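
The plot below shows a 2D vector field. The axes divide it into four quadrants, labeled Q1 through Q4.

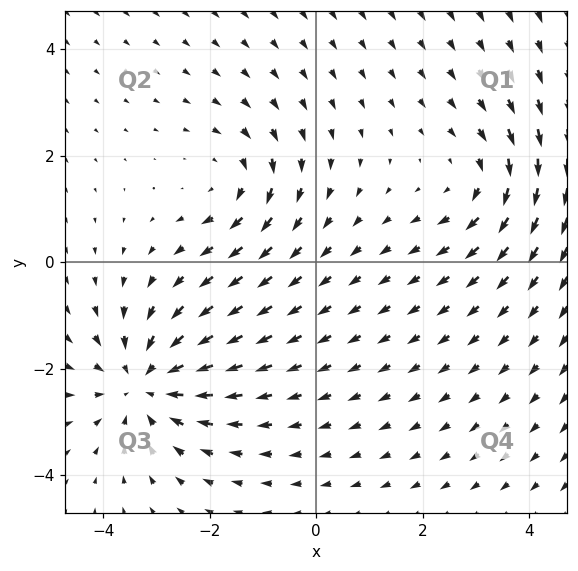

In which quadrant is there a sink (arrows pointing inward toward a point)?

Q3

The sink sits at approximately (-3.2, -2.3), which lies in quadrant Q3. The divergence there is about -4, negative as expected for a sink.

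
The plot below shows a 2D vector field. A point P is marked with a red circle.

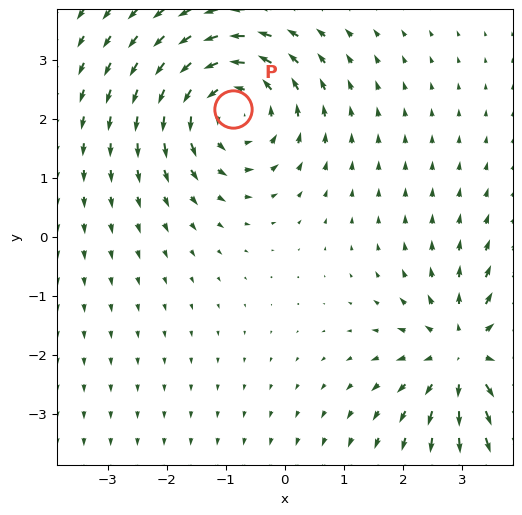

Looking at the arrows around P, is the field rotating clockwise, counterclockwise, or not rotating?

Near P at (-0.9, 2.2) the arrows circulate counterclockwise. The curl (z-component) there is about +5; positive curl means counterclockwise rotation.

counterclockwise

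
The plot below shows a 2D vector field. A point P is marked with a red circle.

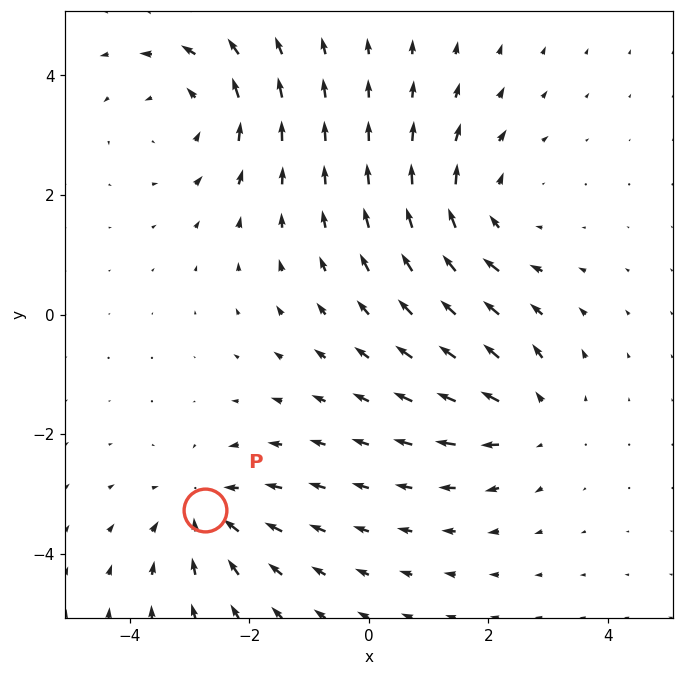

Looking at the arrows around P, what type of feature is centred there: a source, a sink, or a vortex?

sink

At P (-2.7, -3.3) the arrows converge inward. Divergence about -4, curl ≈0 — negative divergence with near-zero curl is a sink.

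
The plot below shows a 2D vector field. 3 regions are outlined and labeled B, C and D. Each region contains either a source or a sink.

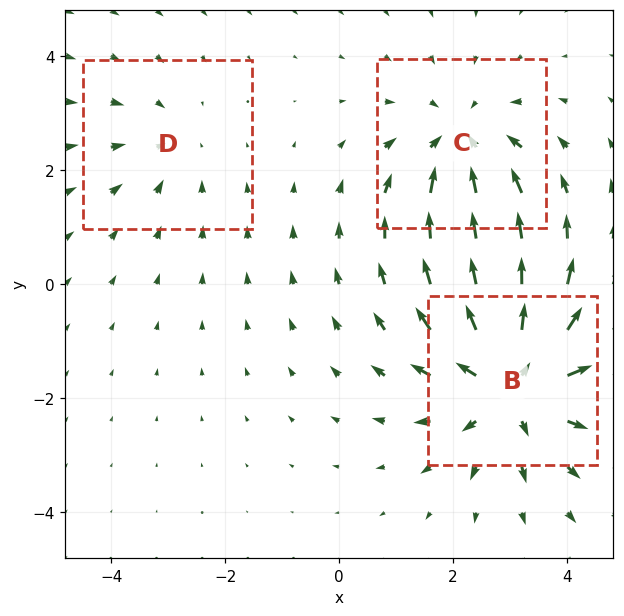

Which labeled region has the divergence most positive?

Divergence at each region's feature centre — B: about +4, C: about -3, D: about -2. Region B is most positive.

B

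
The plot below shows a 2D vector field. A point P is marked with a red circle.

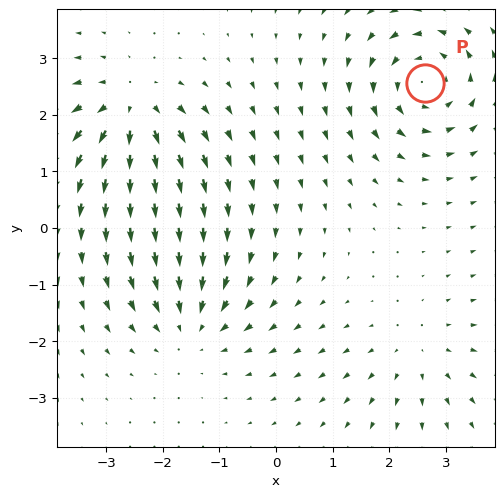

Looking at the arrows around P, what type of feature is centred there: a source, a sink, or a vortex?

vortex

At P (2.6, 2.6) the arrows circulate counterclockwise. Divergence ≈0, curl about +5 — near-zero divergence with nonzero curl is a vortex.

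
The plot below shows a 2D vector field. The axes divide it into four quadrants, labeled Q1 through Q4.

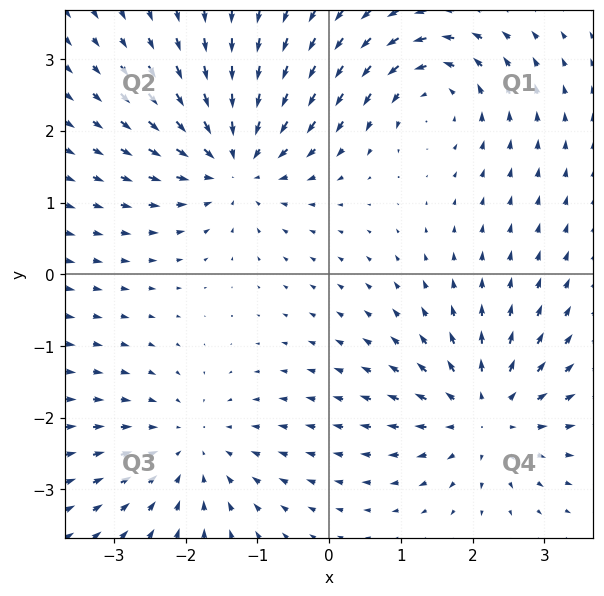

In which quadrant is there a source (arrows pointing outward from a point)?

Q4

The source sits at approximately (2.2, -2.0), which lies in quadrant Q4. The divergence there is about +5, positive as expected for a source.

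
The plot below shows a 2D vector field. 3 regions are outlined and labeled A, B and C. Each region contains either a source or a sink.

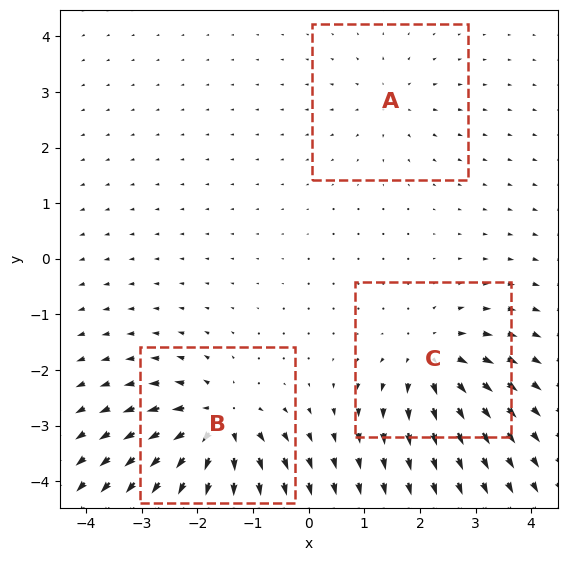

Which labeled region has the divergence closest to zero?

Divergence at each region's feature centre — A: about +2, B: about +6, C: about +4. Region A is closest to zero.

A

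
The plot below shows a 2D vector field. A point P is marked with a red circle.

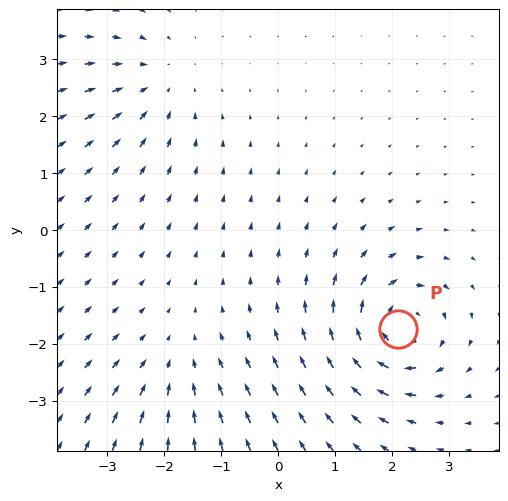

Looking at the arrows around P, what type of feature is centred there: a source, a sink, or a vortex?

vortex

At P (2.1, -1.7) the arrows circulate clockwise. Divergence ≈0, curl about -6 — near-zero divergence with nonzero curl is a vortex.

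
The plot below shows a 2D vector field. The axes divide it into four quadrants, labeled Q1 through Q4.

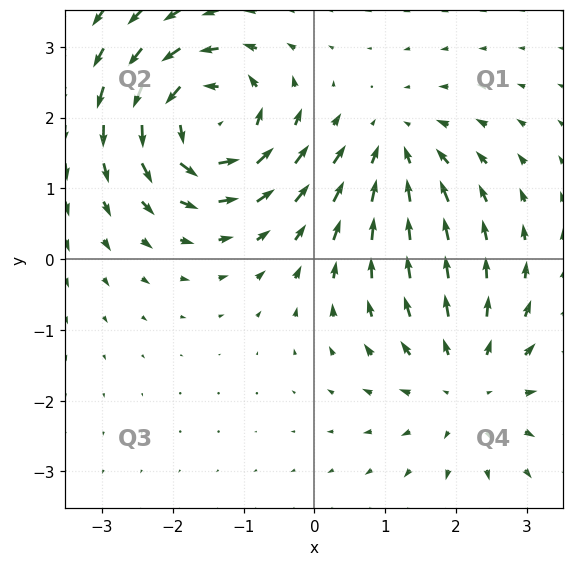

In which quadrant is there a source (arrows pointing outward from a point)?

The source sits at approximately (2.2, -1.8), which lies in quadrant Q4. The divergence there is about +3, positive as expected for a source.

Q4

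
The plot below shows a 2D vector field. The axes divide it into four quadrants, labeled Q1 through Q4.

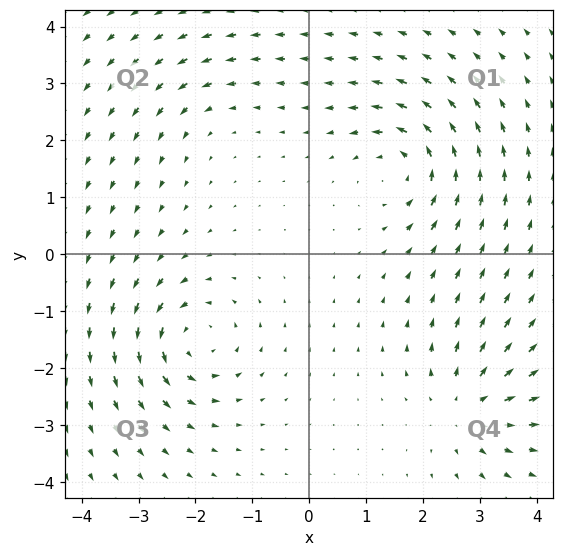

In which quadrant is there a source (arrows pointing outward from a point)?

Q4

The source sits at approximately (2.8, -2.7), which lies in quadrant Q4. The divergence there is about +5, positive as expected for a source.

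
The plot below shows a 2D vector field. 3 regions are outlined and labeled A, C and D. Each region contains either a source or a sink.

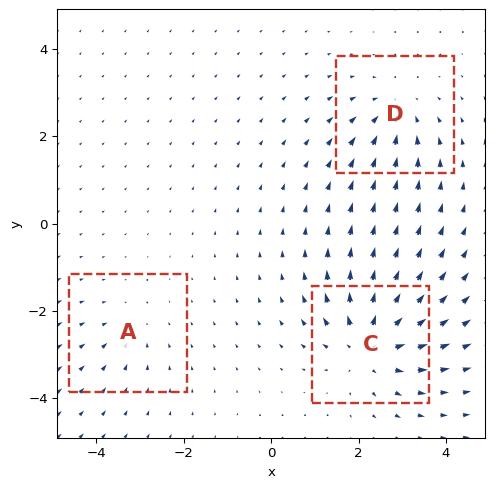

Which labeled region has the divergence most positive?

C

Divergence at each region's feature centre — A: about -2, C: about +6, D: about -4. Region C is most positive.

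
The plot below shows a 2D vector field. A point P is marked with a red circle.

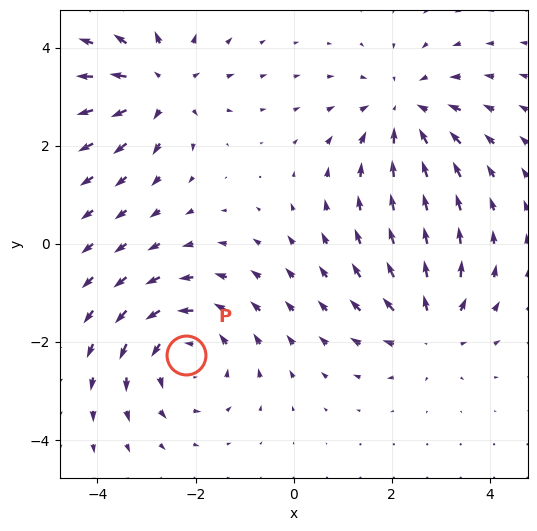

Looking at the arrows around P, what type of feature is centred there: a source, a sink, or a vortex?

At P (-2.2, -2.3) the arrows circulate counterclockwise. Divergence ≈0, curl about +4 — near-zero divergence with nonzero curl is a vortex.

vortex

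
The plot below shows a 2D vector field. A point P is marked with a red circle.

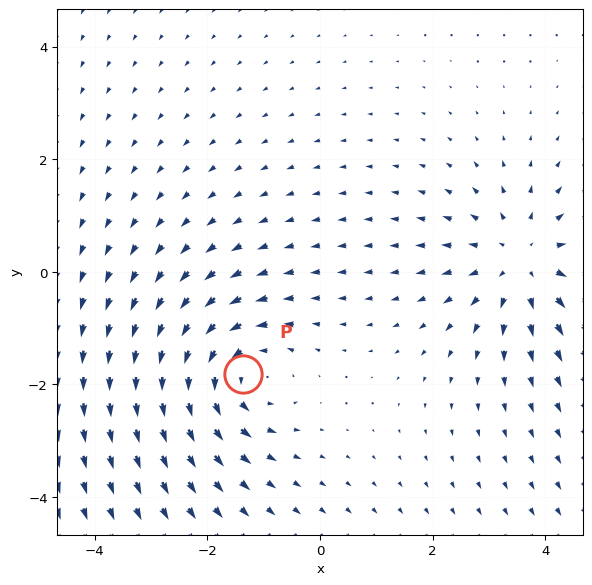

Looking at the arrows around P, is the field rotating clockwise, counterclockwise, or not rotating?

Near P at (-1.4, -1.8) the arrows circulate counterclockwise. The curl (z-component) there is about +4; positive curl means counterclockwise rotation.

counterclockwise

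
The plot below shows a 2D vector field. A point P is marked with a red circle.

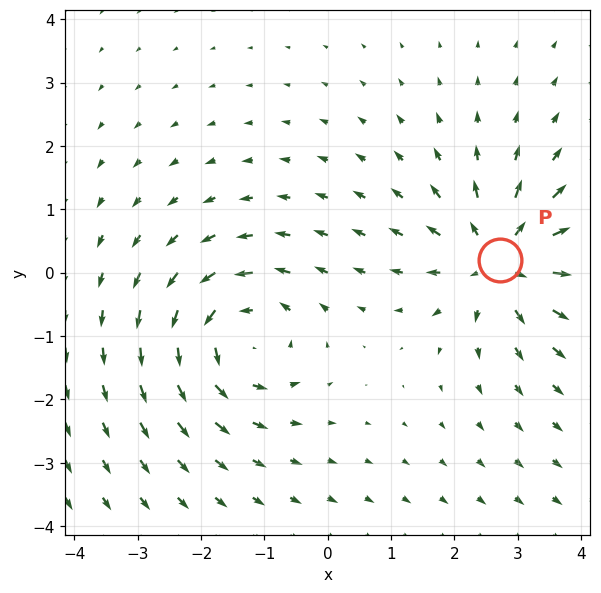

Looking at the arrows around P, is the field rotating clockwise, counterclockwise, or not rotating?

not rotating

Near P at (2.7, 0.2) the arrows show no circulation. The curl there is ≈0.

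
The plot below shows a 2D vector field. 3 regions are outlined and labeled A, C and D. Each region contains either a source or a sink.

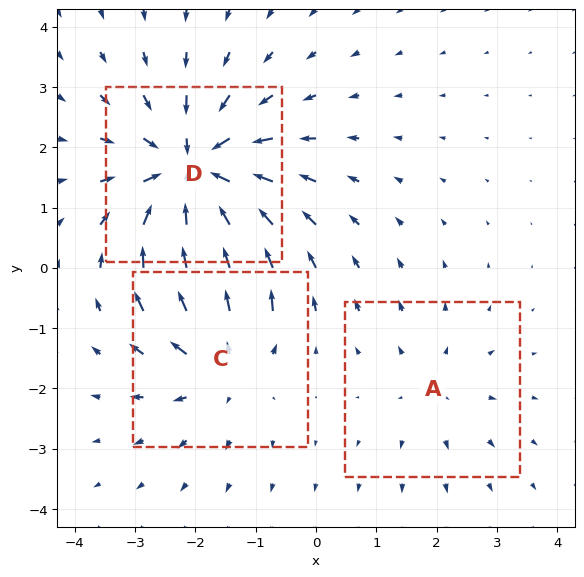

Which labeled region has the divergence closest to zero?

A

Divergence at each region's feature centre — A: about +2, C: about +3, D: about -5. Region A is closest to zero.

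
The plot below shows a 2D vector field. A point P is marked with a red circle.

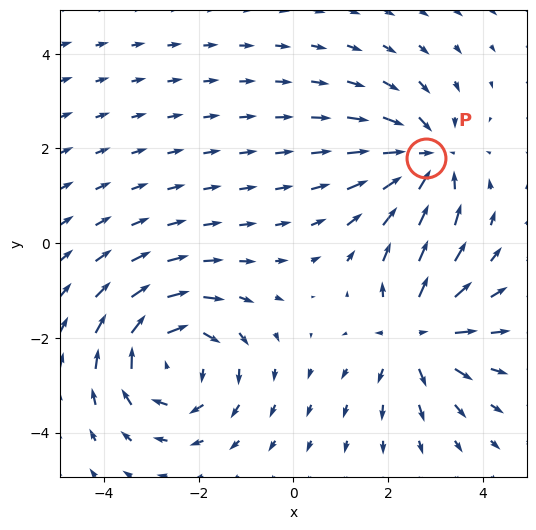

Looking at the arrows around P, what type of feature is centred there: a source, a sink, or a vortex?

sink

At P (2.8, 1.8) the arrows converge inward. Divergence about -4, curl ≈0 — negative divergence with near-zero curl is a sink.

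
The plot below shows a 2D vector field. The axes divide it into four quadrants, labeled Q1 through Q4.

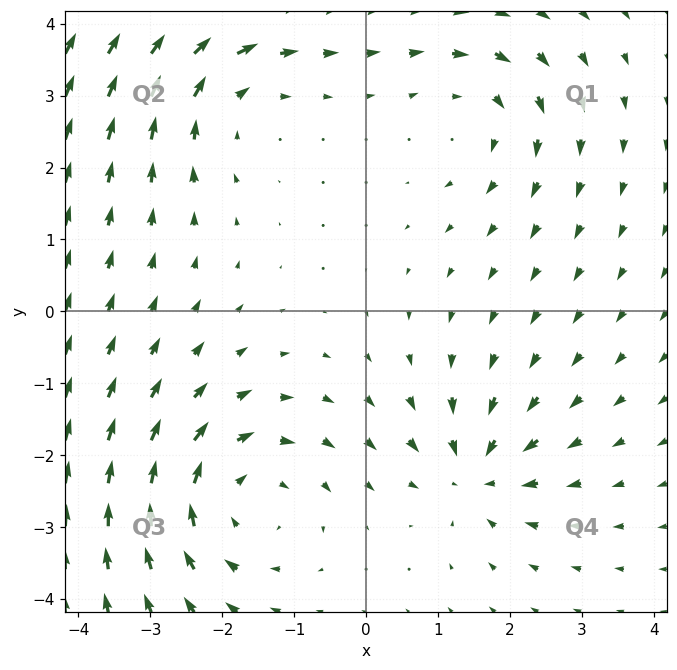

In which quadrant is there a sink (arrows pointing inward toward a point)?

Q4

The sink sits at approximately (1.5, -2.2), which lies in quadrant Q4. The divergence there is about -4, negative as expected for a sink.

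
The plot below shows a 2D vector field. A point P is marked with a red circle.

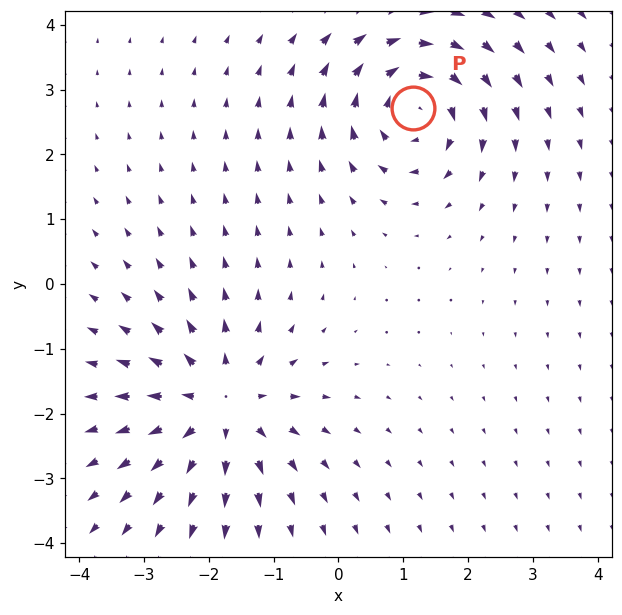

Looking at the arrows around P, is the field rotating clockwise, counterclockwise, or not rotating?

Near P at (1.2, 2.7) the arrows circulate clockwise. The curl (z-component) there is about -6; negative curl means clockwise rotation.

clockwise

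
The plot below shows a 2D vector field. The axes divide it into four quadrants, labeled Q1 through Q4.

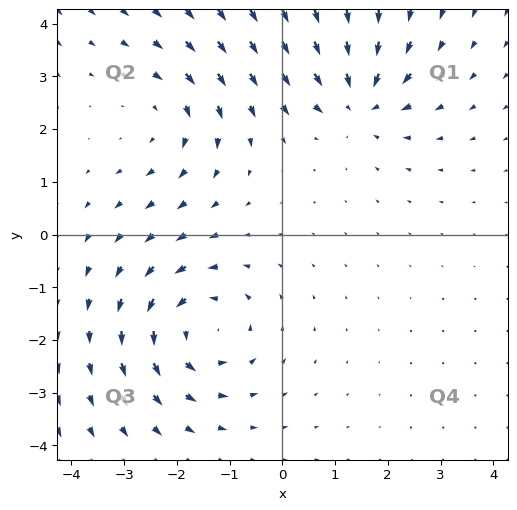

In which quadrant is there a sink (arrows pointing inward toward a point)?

Q1

The sink sits at approximately (1.5, 2.6), which lies in quadrant Q1. The divergence there is about -5, negative as expected for a sink.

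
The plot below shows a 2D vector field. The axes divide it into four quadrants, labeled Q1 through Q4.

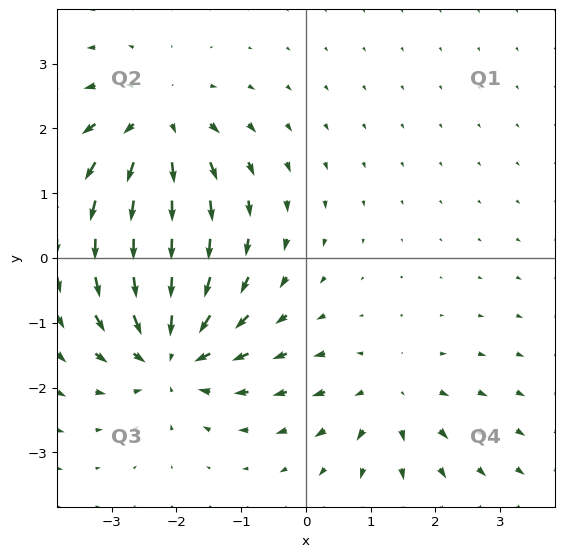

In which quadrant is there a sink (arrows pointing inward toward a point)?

The sink sits at approximately (-2.1, -1.4), which lies in quadrant Q3. The divergence there is about -6, negative as expected for a sink.

Q3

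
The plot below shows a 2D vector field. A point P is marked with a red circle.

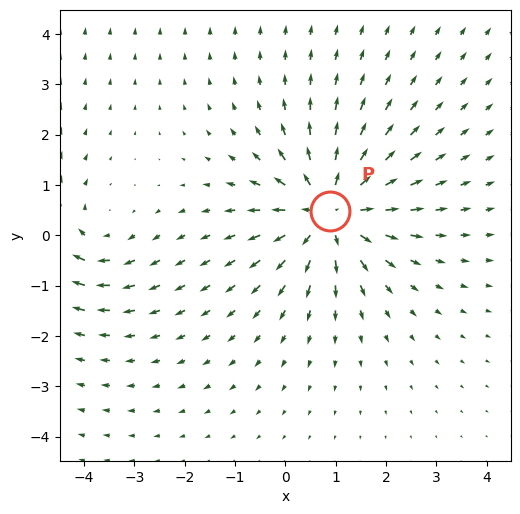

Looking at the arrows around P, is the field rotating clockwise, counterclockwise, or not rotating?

not rotating

Near P at (0.9, 0.5) the arrows show no circulation. The curl there is ≈0.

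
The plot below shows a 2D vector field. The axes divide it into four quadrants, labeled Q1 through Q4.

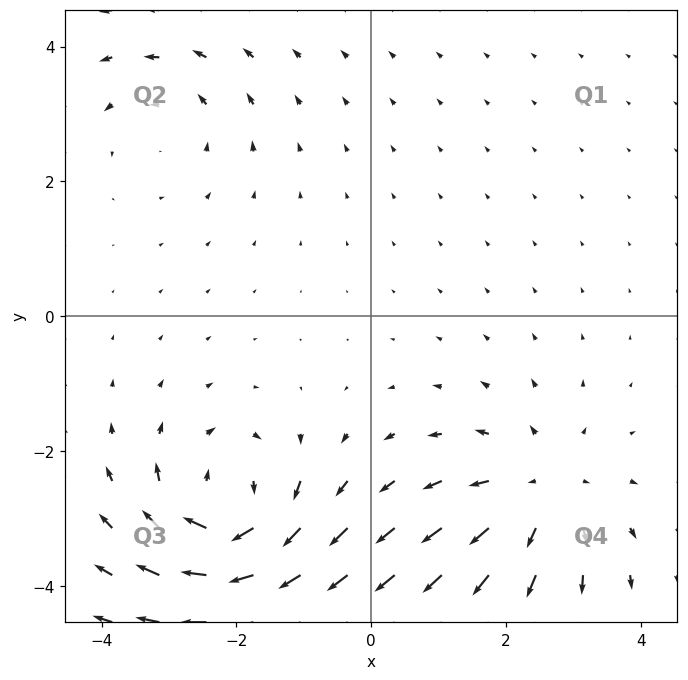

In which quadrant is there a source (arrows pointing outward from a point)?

Q4

The source sits at approximately (2.5, -2.6), which lies in quadrant Q4. The divergence there is about +4, positive as expected for a source.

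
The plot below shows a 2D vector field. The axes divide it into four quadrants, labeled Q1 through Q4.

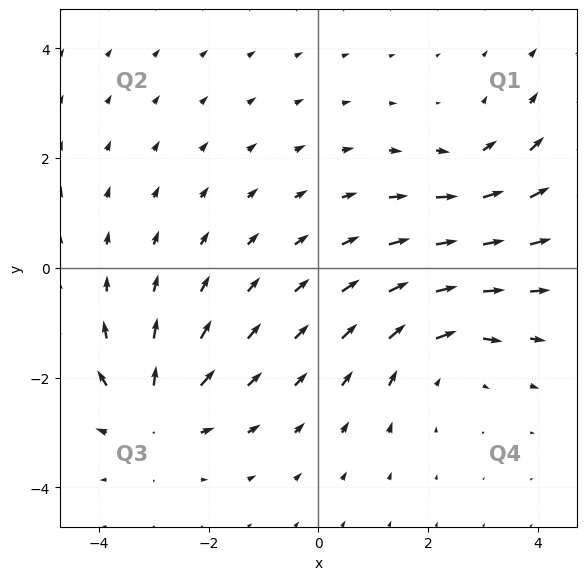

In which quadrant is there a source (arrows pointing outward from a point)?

The source sits at approximately (-3.0, -2.7), which lies in quadrant Q3. The divergence there is about +4, positive as expected for a source.

Q3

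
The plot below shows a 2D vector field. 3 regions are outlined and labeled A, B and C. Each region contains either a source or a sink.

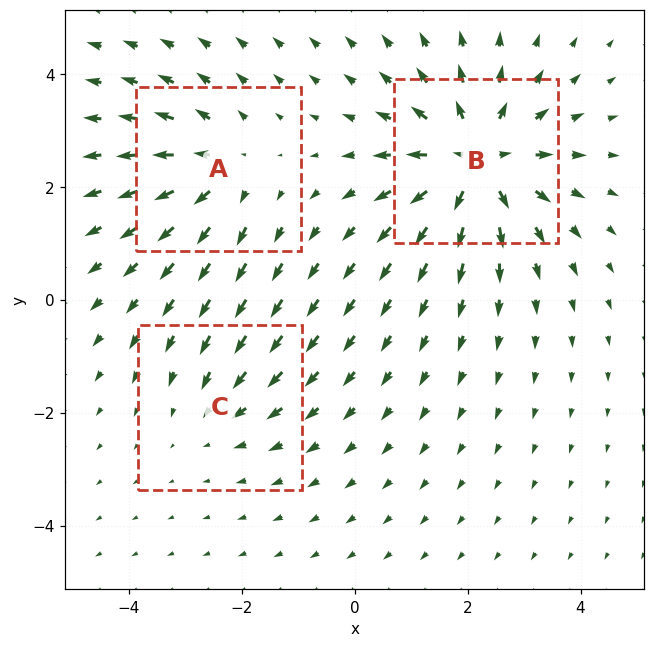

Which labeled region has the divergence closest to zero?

Divergence at each region's feature centre — A: about +3, B: about +5, C: about -2. Region C is closest to zero.

C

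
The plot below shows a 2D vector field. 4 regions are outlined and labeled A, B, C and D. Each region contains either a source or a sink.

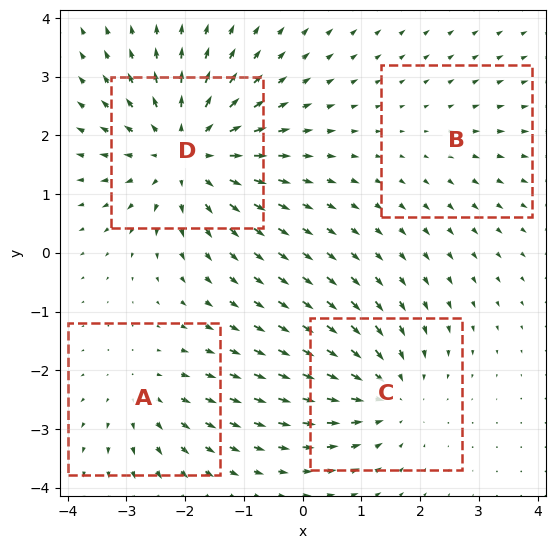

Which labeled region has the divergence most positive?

Divergence at each region's feature centre — A: about +3, B: about +2, C: about -4, D: about +6. Region D is most positive.

D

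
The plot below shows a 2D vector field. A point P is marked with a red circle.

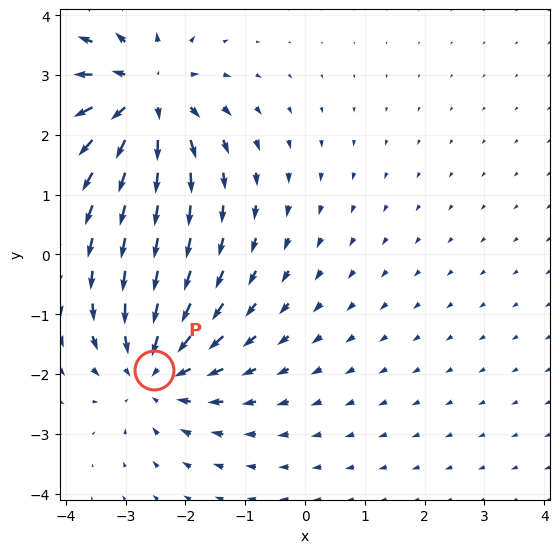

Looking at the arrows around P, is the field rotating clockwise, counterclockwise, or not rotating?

Near P at (-2.5, -1.9) the arrows show no circulation. The curl there is ≈0.

not rotating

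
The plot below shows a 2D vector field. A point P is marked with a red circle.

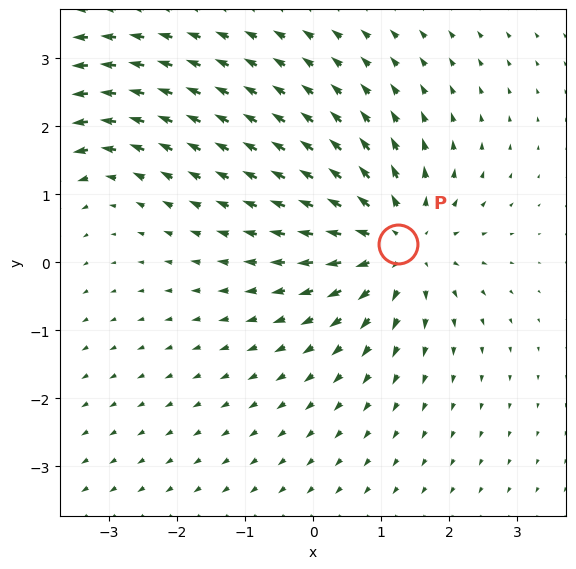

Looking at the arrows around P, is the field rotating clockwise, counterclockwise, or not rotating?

Near P at (1.2, 0.3) the arrows show no circulation. The curl there is ≈0.

not rotating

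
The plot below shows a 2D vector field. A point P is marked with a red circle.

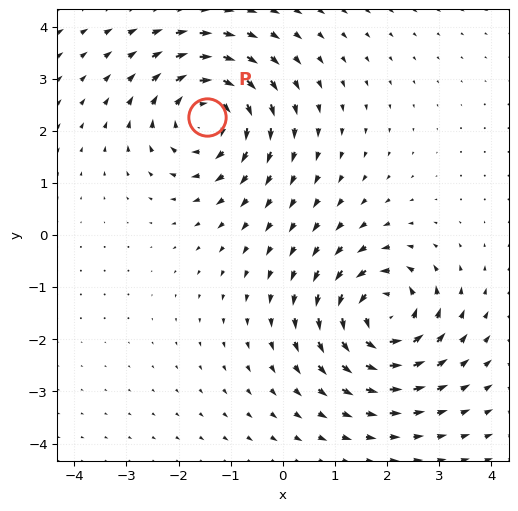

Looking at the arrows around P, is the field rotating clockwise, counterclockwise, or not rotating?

clockwise

Near P at (-1.5, 2.3) the arrows circulate clockwise. The curl (z-component) there is about -3; negative curl means clockwise rotation.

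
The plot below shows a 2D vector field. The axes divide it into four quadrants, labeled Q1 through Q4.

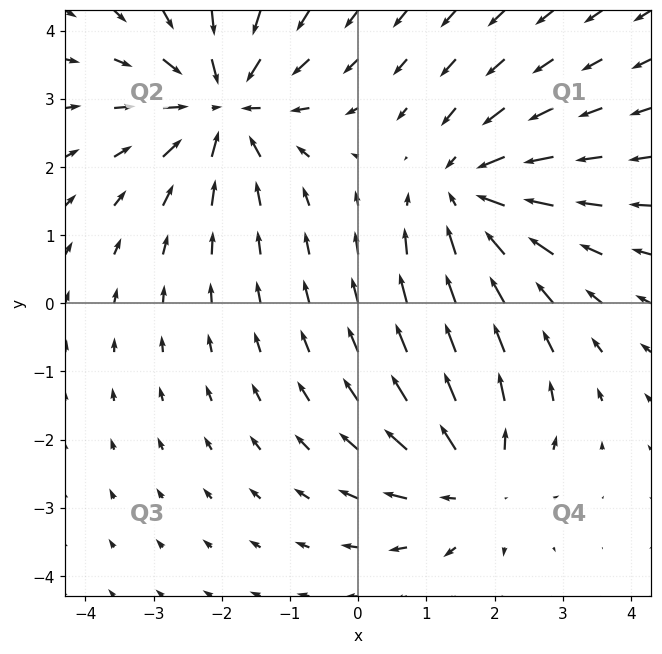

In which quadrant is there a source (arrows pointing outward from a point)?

The source sits at approximately (1.7, -2.6), which lies in quadrant Q4. The divergence there is about +4, positive as expected for a source.

Q4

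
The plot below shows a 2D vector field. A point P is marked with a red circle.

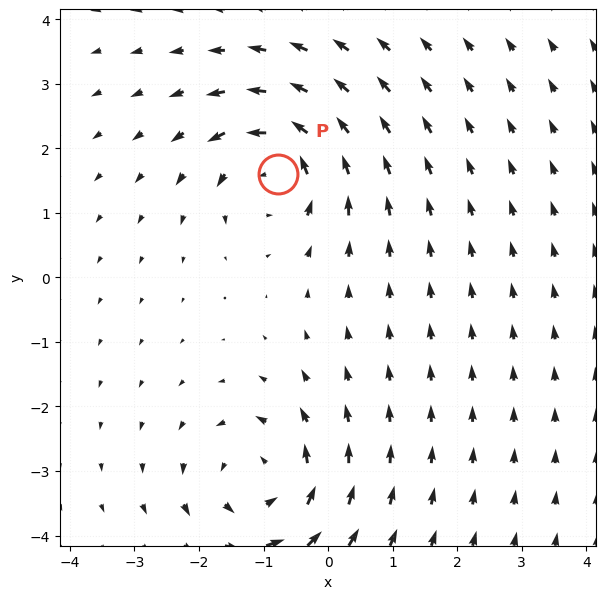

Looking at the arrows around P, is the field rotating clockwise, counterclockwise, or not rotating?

counterclockwise

Near P at (-0.8, 1.6) the arrows circulate counterclockwise. The curl (z-component) there is about +5; positive curl means counterclockwise rotation.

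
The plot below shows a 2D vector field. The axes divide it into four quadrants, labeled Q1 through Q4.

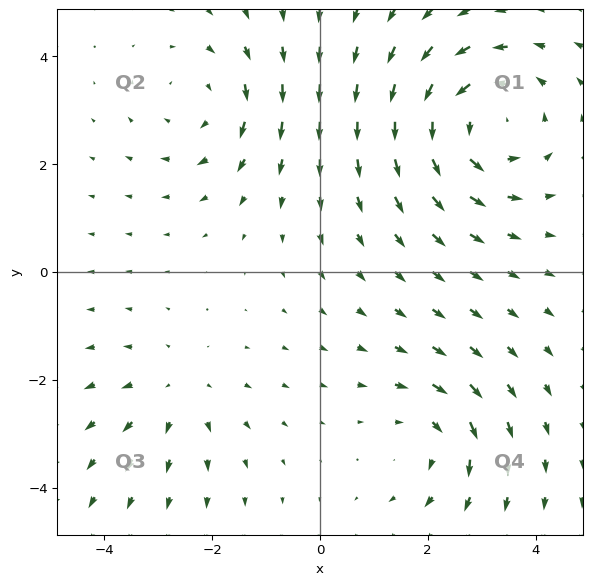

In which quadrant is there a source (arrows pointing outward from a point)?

Q3

The source sits at approximately (-2.7, -2.2), which lies in quadrant Q3. The divergence there is about +2, positive as expected for a source.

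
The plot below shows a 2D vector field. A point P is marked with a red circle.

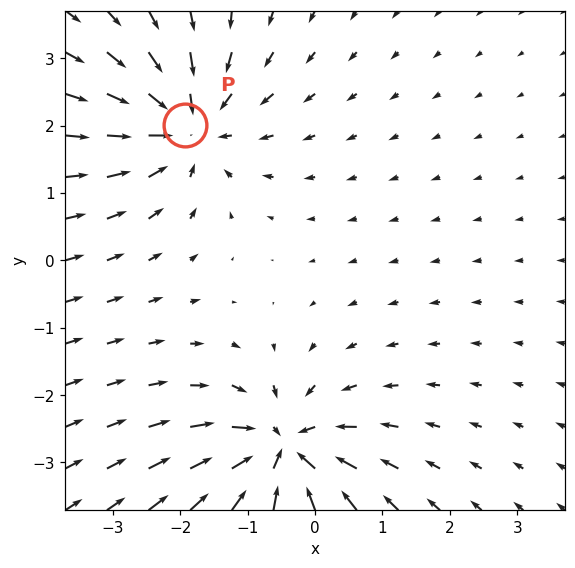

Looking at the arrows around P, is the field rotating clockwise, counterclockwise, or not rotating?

not rotating

Near P at (-1.9, 2.0) the arrows show no circulation. The curl there is ≈0.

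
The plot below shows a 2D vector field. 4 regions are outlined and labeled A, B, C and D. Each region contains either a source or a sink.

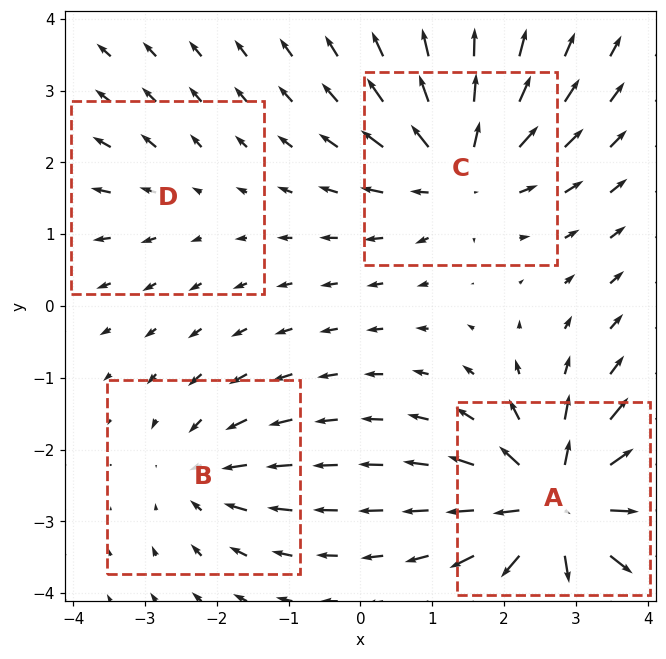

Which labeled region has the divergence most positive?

Divergence at each region's feature centre — A: about +8, B: about -4, C: about +6, D: about +2. Region A is most positive.

A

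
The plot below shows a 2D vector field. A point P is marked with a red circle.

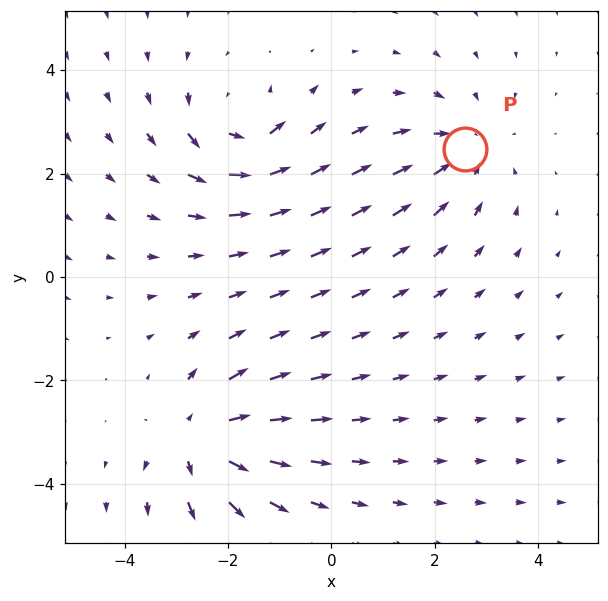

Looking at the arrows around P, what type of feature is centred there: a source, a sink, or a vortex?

At P (2.6, 2.5) the arrows converge inward. Divergence about -3, curl ≈0 — negative divergence with near-zero curl is a sink.

sink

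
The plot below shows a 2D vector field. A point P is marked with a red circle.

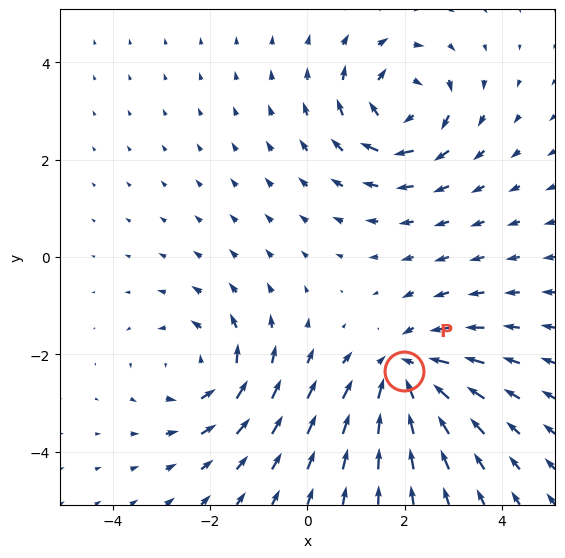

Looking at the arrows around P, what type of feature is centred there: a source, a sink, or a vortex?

At P (2.0, -2.3) the arrows converge inward. Divergence about -4, curl ≈0 — negative divergence with near-zero curl is a sink.

sink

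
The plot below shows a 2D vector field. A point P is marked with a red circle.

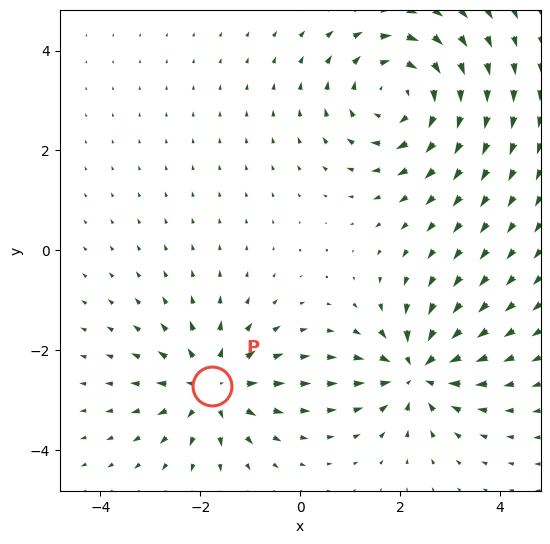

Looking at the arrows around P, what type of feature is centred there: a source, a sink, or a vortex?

At P (-1.8, -2.7) the arrows spread outward. Divergence about +4, curl ≈0 — positive divergence with near-zero curl is a source.

source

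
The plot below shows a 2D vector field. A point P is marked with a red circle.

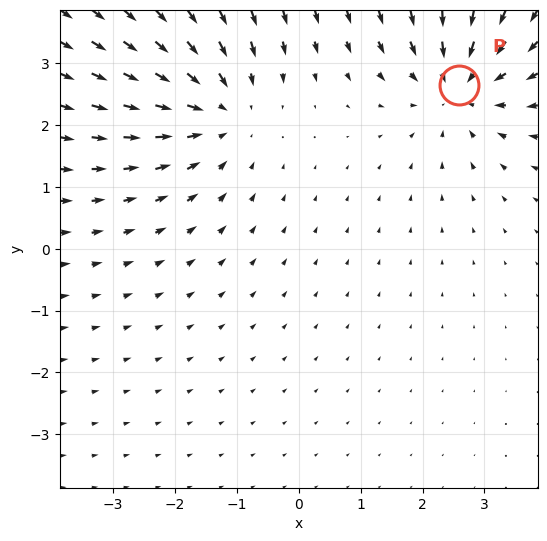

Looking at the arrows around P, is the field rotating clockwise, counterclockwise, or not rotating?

Near P at (2.6, 2.6) the arrows show no circulation. The curl there is ≈0.

not rotating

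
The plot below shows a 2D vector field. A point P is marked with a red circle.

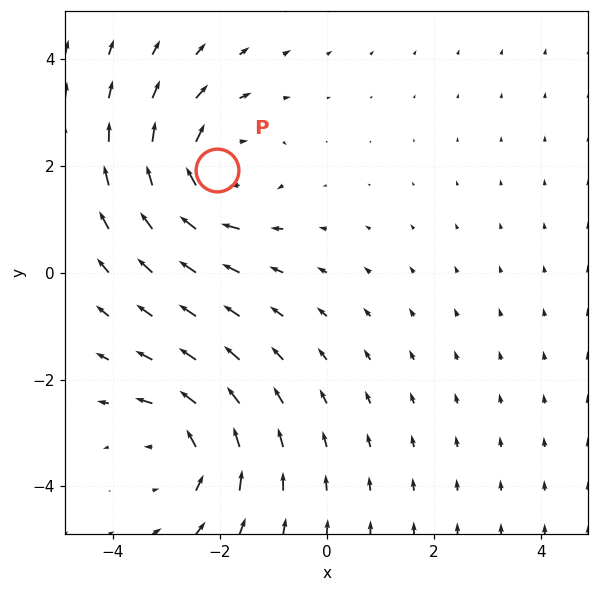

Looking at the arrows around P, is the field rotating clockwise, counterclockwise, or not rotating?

clockwise

Near P at (-2.1, 1.9) the arrows circulate clockwise. The curl (z-component) there is about -4; negative curl means clockwise rotation.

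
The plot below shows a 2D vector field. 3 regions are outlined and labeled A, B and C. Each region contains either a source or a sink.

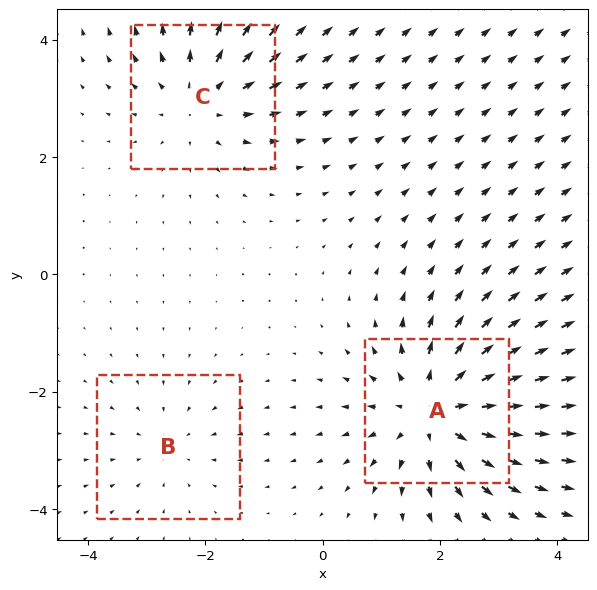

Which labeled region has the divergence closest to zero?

Divergence at each region's feature centre — A: about +4, B: about -2, C: about +3. Region B is closest to zero.

B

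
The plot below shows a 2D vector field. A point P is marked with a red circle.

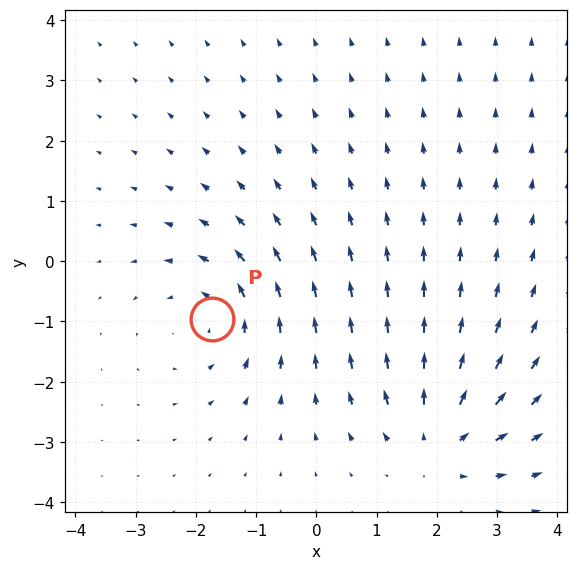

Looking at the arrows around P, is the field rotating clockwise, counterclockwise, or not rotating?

Near P at (-1.7, -1.0) the arrows circulate counterclockwise. The curl (z-component) there is about +2; positive curl means counterclockwise rotation.

counterclockwise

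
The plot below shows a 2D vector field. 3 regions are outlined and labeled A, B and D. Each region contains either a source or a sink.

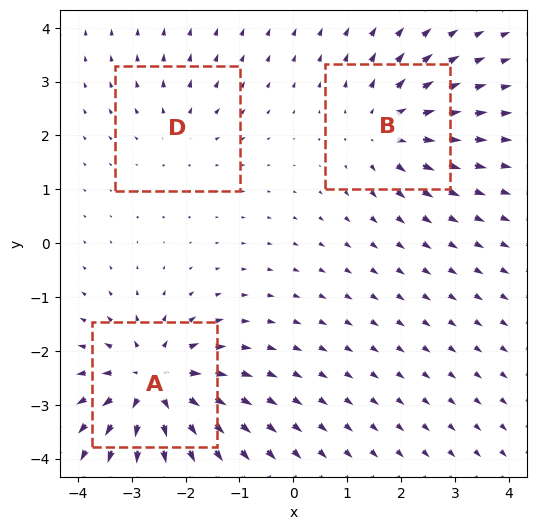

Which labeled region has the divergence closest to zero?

Divergence at each region's feature centre — A: about +6, B: about +4, D: about +2. Region D is closest to zero.

D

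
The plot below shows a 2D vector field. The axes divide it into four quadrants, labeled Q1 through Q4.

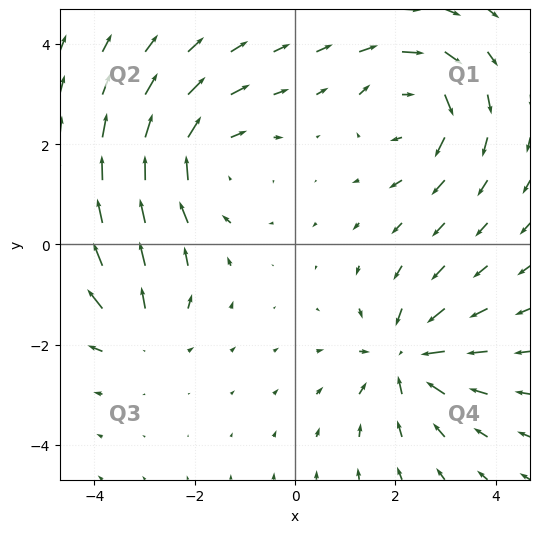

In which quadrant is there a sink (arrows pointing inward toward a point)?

The sink sits at approximately (2.2, -2.3), which lies in quadrant Q4. The divergence there is about -5, negative as expected for a sink.

Q4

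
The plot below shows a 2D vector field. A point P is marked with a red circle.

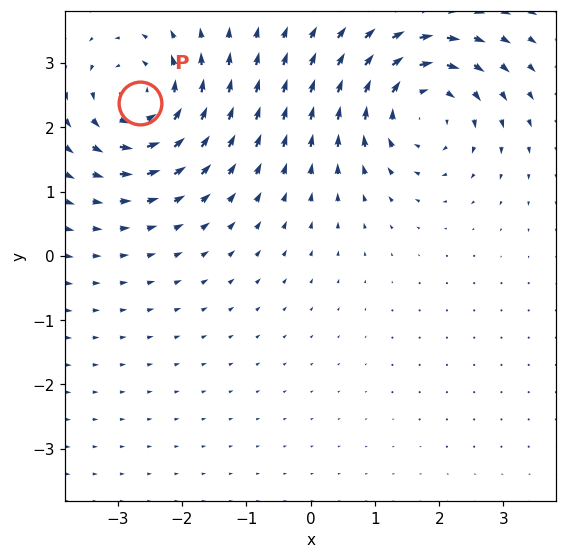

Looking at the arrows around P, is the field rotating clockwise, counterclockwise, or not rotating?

Near P at (-2.7, 2.4) the arrows circulate counterclockwise. The curl (z-component) there is about +4; positive curl means counterclockwise rotation.

counterclockwise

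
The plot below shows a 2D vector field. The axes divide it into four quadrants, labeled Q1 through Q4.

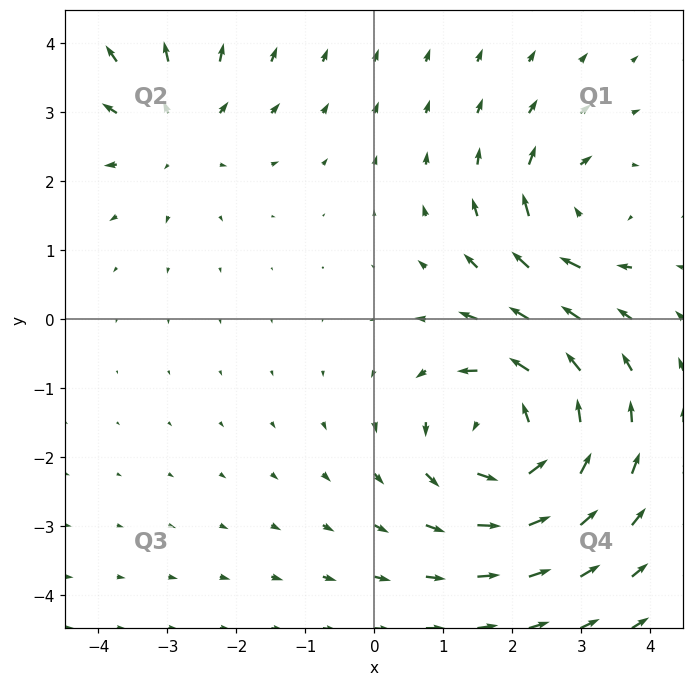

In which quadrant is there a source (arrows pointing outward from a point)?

The source sits at approximately (-2.9, 2.8), which lies in quadrant Q2. The divergence there is about +3, positive as expected for a source.

Q2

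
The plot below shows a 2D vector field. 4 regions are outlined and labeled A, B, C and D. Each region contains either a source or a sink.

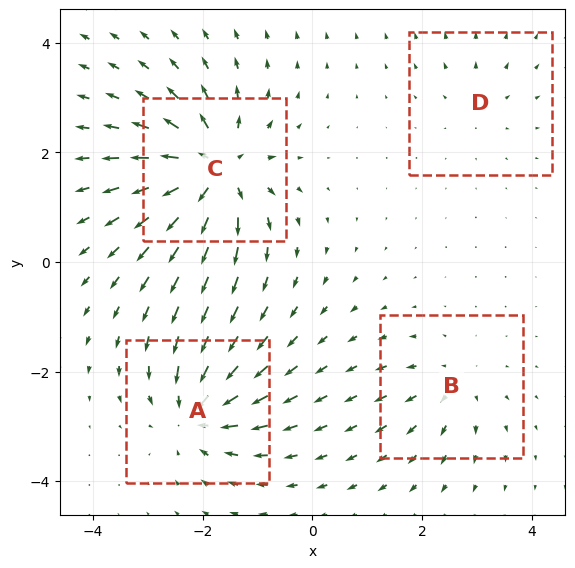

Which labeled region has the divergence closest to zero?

Divergence at each region's feature centre — A: about -6, B: about +4, C: about +9, D: about +3. Region D is closest to zero.

D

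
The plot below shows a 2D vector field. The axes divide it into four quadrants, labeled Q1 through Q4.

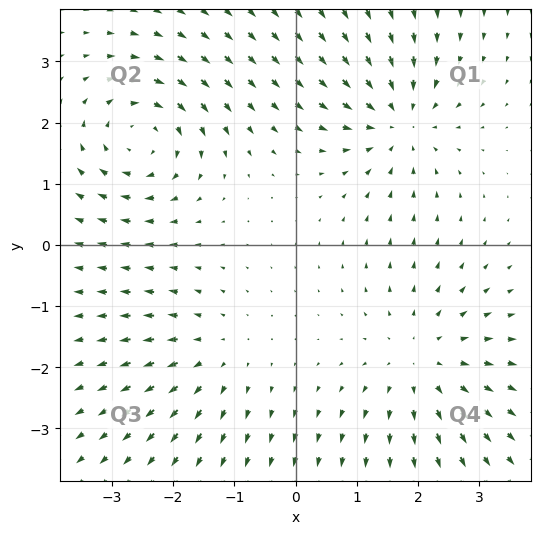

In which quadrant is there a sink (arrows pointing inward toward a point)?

The sink sits at approximately (1.7, 2.0), which lies in quadrant Q1. The divergence there is about -4, negative as expected for a sink.

Q1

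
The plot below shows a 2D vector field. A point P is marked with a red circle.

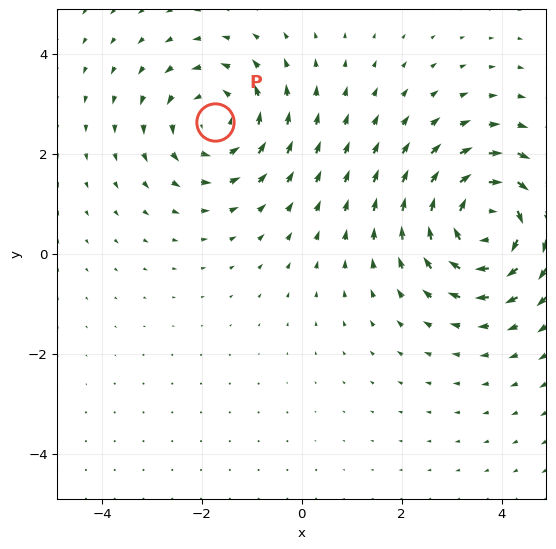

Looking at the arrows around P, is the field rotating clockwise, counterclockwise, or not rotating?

Near P at (-1.7, 2.7) the arrows circulate counterclockwise. The curl (z-component) there is about +3; positive curl means counterclockwise rotation.

counterclockwise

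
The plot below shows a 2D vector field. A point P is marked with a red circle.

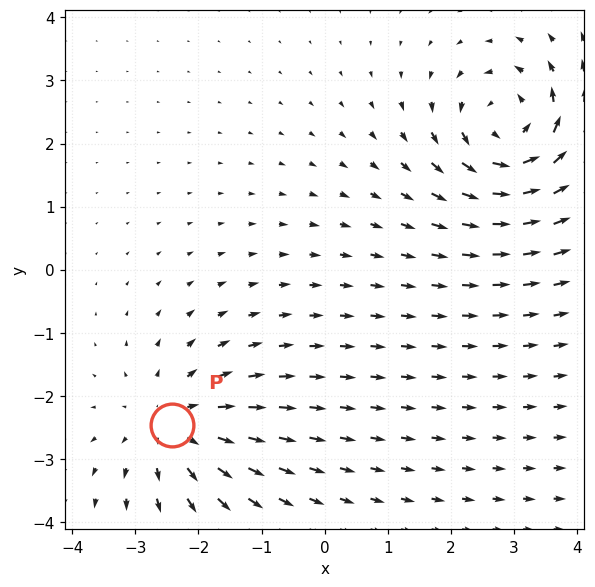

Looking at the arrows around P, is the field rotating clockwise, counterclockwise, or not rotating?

not rotating

Near P at (-2.4, -2.5) the arrows show no circulation. The curl there is ≈0.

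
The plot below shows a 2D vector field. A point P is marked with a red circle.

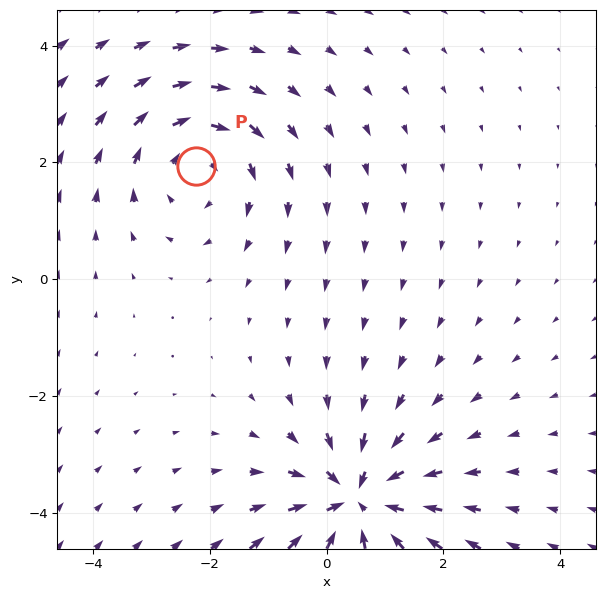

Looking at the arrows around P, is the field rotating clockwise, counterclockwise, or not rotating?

Near P at (-2.2, 1.9) the arrows circulate clockwise. The curl (z-component) there is about -3; negative curl means clockwise rotation.

clockwise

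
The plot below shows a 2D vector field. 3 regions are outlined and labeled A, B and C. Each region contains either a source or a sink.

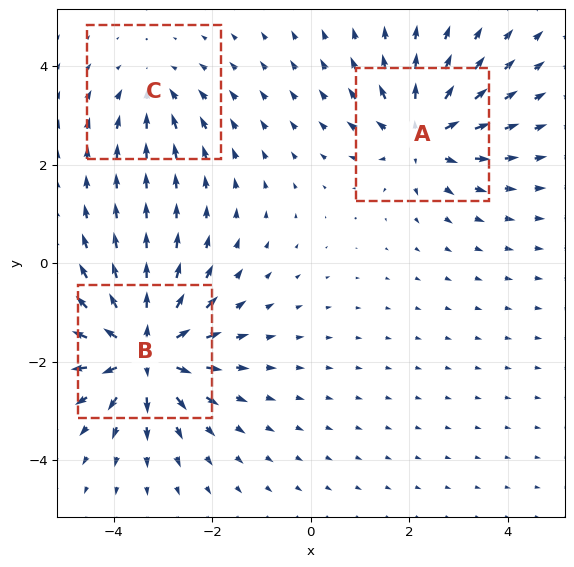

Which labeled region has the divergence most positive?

B

Divergence at each region's feature centre — A: about +4, B: about +6, C: about -2. Region B is most positive.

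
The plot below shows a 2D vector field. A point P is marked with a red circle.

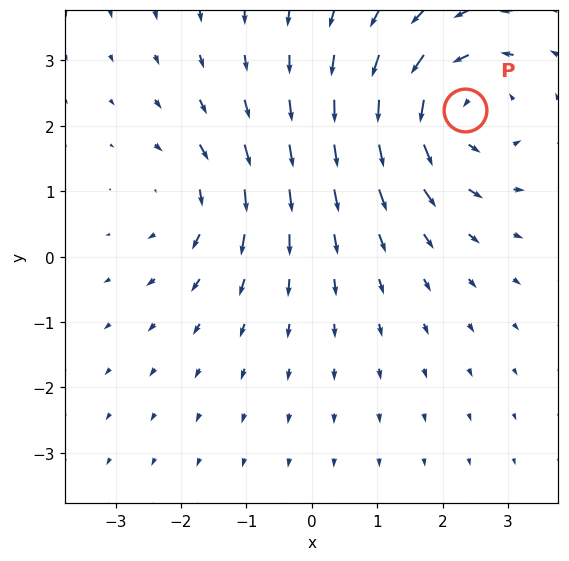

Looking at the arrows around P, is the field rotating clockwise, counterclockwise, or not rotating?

counterclockwise

Near P at (2.3, 2.2) the arrows circulate counterclockwise. The curl (z-component) there is about +4; positive curl means counterclockwise rotation.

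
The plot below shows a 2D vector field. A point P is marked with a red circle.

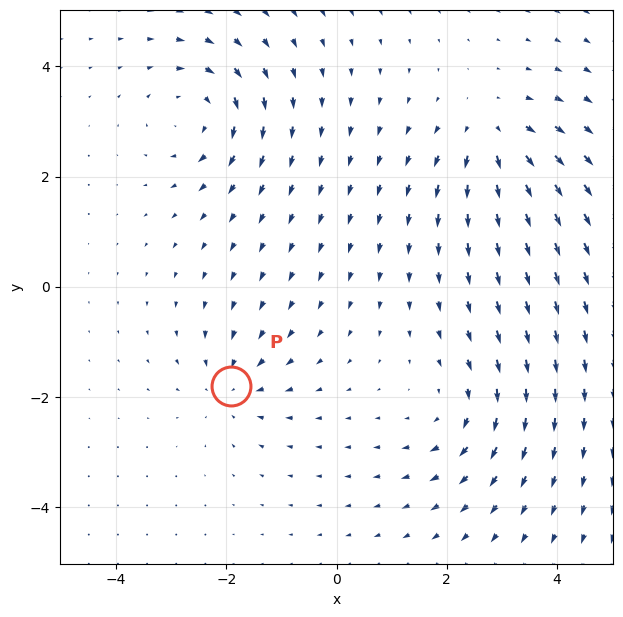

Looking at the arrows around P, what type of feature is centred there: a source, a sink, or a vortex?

At P (-1.9, -1.8) the arrows converge inward. Divergence about -4, curl ≈0 — negative divergence with near-zero curl is a sink.

sink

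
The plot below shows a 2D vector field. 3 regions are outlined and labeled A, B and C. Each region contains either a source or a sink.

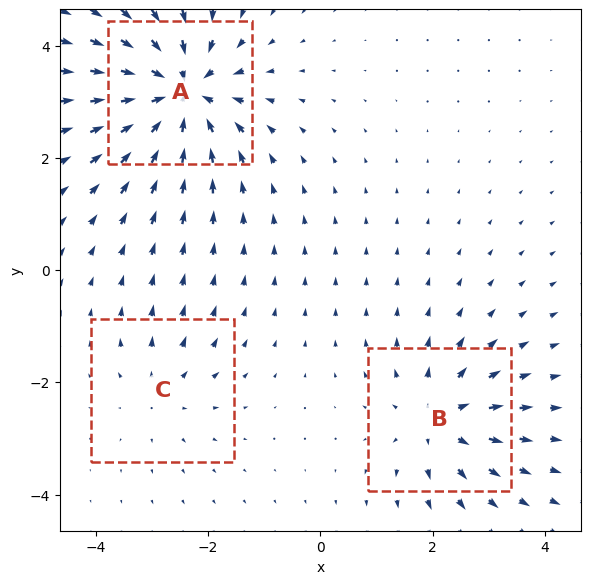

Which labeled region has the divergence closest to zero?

C

Divergence at each region's feature centre — A: about -6, B: about +4, C: about +2. Region C is closest to zero.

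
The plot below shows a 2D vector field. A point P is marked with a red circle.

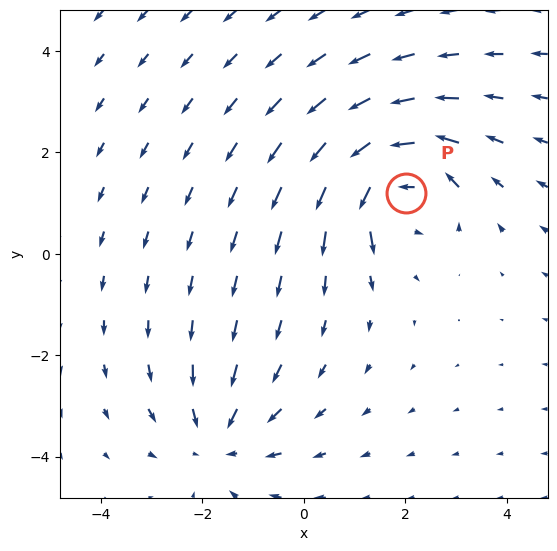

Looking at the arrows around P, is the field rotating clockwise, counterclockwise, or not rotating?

Near P at (2.0, 1.2) the arrows circulate counterclockwise. The curl (z-component) there is about +6; positive curl means counterclockwise rotation.

counterclockwise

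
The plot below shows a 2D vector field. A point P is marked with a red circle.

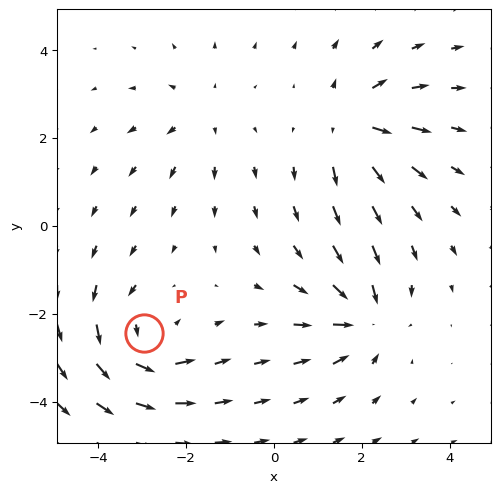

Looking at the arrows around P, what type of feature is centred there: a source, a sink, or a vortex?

vortex

At P (-3.0, -2.4) the arrows circulate counterclockwise. Divergence ≈0, curl about +5 — near-zero divergence with nonzero curl is a vortex.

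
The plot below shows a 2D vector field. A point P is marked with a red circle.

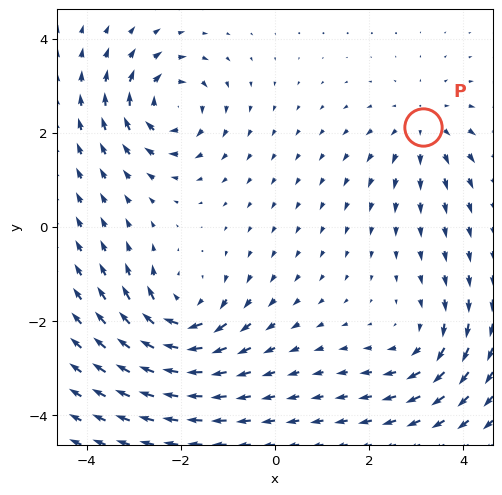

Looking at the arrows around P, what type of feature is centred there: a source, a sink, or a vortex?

At P (3.1, 2.1) the arrows spread outward. Divergence about +4, curl ≈0 — positive divergence with near-zero curl is a source.

source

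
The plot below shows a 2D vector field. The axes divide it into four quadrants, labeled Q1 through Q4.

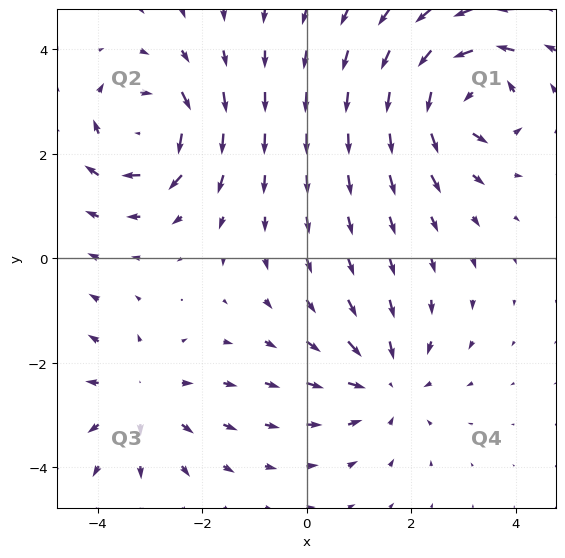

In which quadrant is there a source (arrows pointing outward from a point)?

Q3

The source sits at approximately (-3.2, -2.7), which lies in quadrant Q3. The divergence there is about +3, positive as expected for a source.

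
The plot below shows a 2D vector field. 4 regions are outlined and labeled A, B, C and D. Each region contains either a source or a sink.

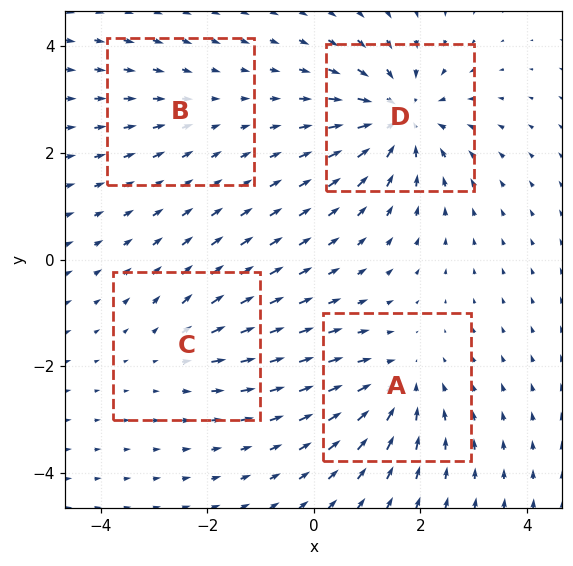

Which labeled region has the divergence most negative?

Divergence at each region's feature centre — A: about -4, B: about -2, C: about +3, D: about -7. Region D is most negative.

D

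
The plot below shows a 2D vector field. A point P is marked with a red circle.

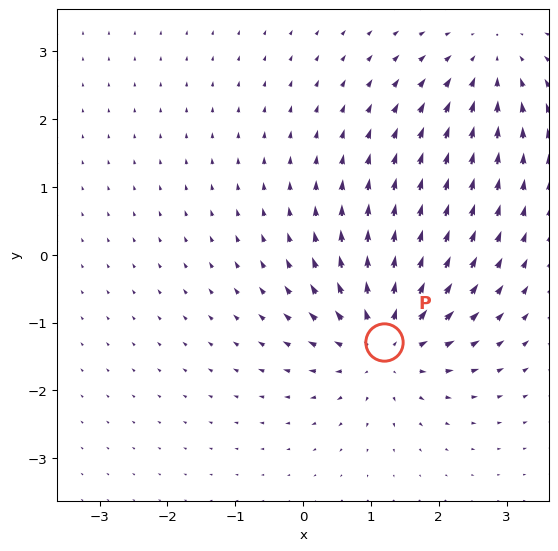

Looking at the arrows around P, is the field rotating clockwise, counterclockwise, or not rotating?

Near P at (1.2, -1.3) the arrows show no circulation. The curl there is ≈0.

not rotating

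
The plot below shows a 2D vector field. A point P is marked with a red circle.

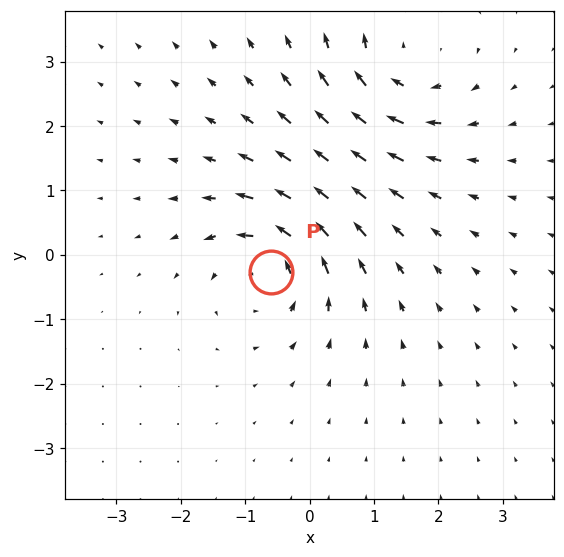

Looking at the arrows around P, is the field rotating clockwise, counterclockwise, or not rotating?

counterclockwise

Near P at (-0.6, -0.3) the arrows circulate counterclockwise. The curl (z-component) there is about +5; positive curl means counterclockwise rotation.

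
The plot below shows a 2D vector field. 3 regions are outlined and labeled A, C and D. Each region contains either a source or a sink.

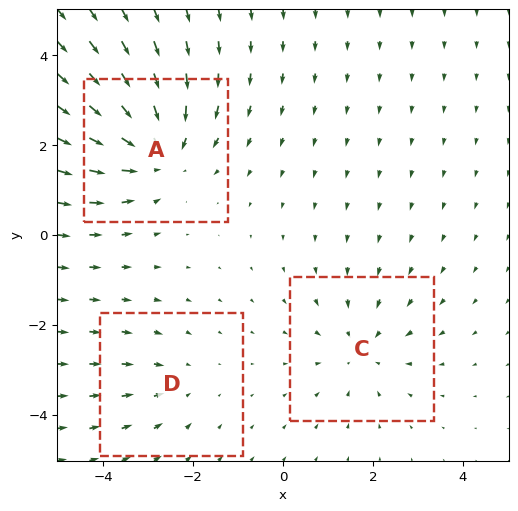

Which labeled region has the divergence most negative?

A

Divergence at each region's feature centre — A: about -4, C: about -3, D: about -2. Region A is most negative.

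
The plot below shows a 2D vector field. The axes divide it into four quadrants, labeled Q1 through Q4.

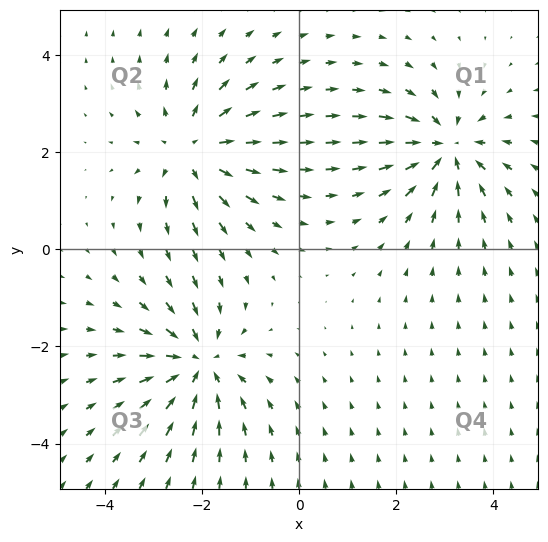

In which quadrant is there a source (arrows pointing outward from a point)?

Q2

The source sits at approximately (-2.2, 2.1), which lies in quadrant Q2. The divergence there is about +5, positive as expected for a source.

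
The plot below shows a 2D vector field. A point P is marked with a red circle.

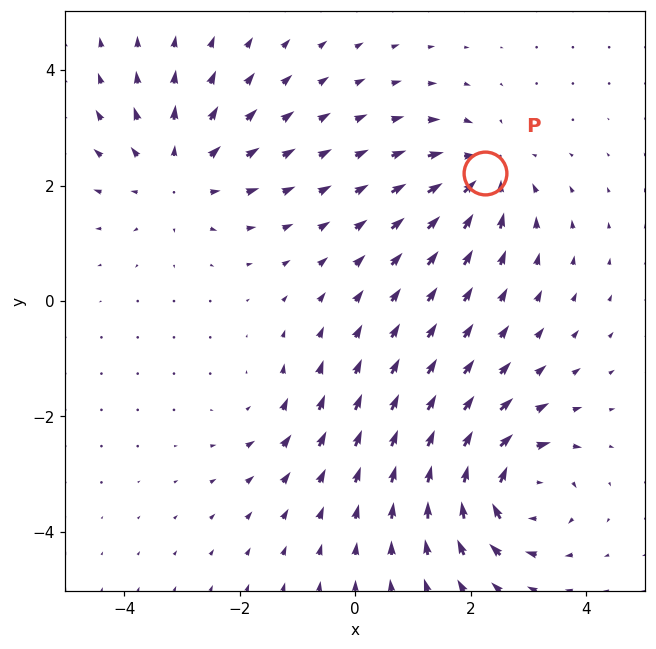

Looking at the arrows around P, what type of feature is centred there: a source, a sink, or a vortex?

sink

At P (2.3, 2.2) the arrows converge inward. Divergence about -5, curl ≈0 — negative divergence with near-zero curl is a sink.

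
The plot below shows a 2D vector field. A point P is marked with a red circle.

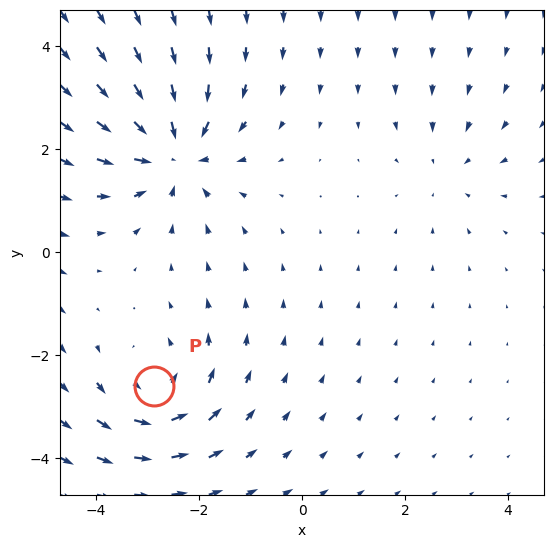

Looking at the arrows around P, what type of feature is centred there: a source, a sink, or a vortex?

At P (-2.9, -2.6) the arrows circulate counterclockwise. Divergence ≈0, curl about +4 — near-zero divergence with nonzero curl is a vortex.

vortex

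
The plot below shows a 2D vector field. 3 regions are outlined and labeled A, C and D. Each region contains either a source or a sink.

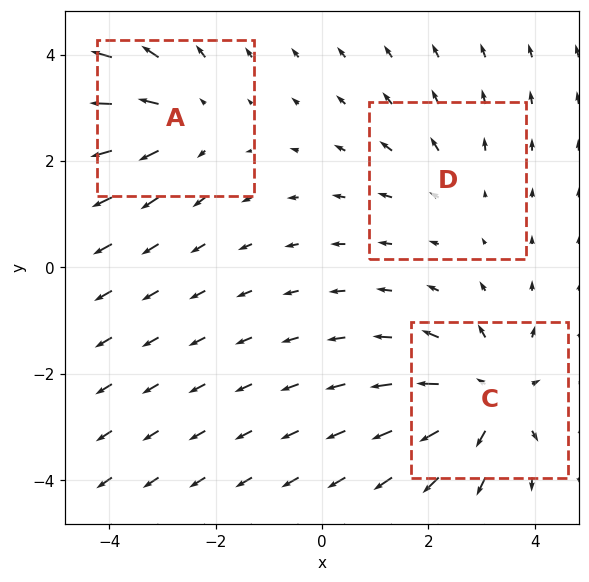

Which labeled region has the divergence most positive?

C

Divergence at each region's feature centre — A: about +3, C: about +4, D: about +2. Region C is most positive.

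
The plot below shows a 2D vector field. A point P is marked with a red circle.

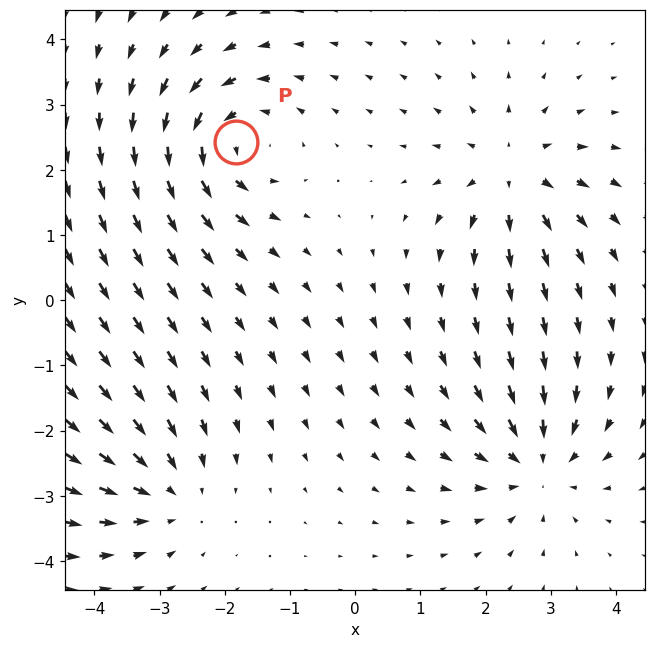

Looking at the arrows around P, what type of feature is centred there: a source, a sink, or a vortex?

At P (-1.8, 2.4) the arrows circulate counterclockwise. Divergence ≈0, curl about +5 — near-zero divergence with nonzero curl is a vortex.

vortex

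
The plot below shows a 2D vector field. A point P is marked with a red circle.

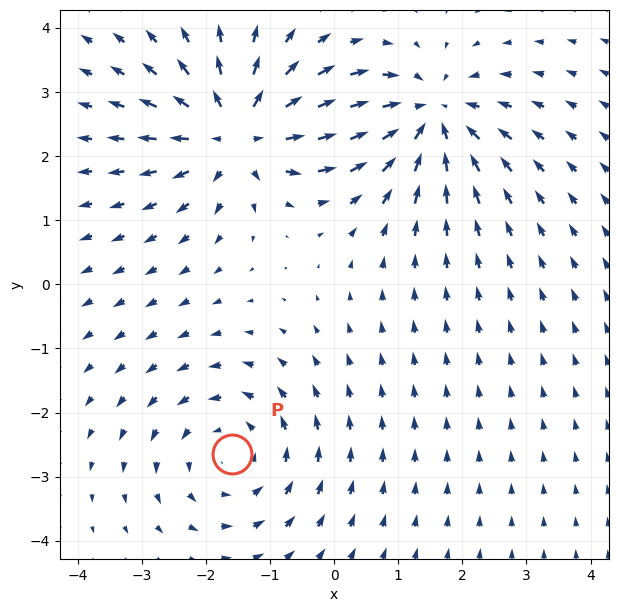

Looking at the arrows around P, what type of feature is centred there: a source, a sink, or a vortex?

At P (-1.6, -2.6) the arrows circulate counterclockwise. Divergence ≈0, curl about +3 — near-zero divergence with nonzero curl is a vortex.

vortex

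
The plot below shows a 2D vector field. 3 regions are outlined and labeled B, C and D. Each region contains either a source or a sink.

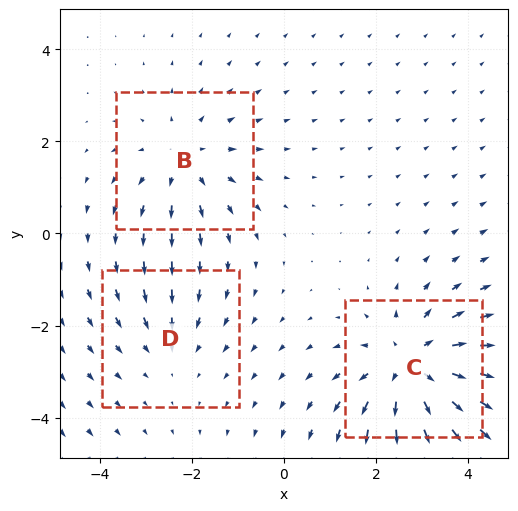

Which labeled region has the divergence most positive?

C

Divergence at each region's feature centre — B: about +3, C: about +4, D: about -2. Region C is most positive.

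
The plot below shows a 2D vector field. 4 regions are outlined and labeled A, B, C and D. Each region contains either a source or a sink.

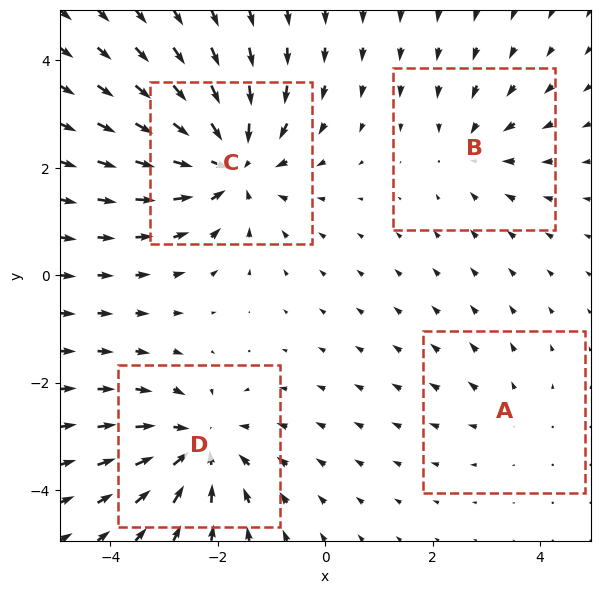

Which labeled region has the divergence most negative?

Divergence at each region's feature centre — A: about +2, B: about -3, C: about -6, D: about -5. Region C is most negative.

C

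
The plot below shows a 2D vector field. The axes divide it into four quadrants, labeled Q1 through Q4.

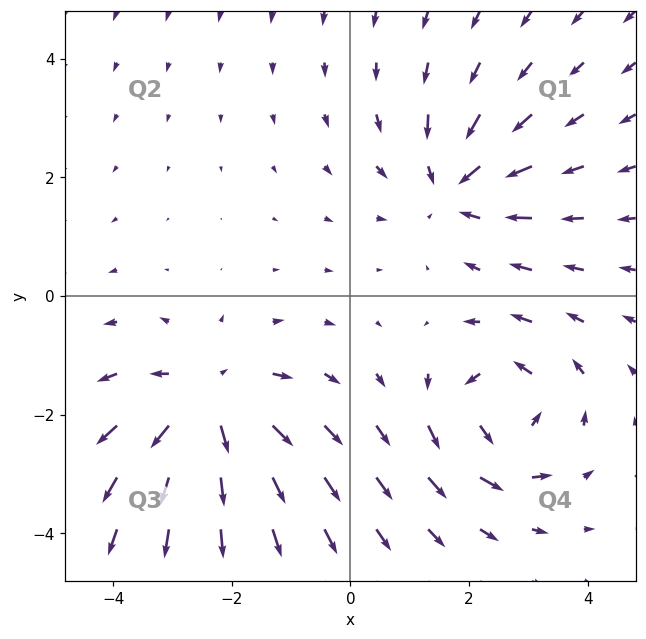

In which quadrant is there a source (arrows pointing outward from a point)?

Q3

The source sits at approximately (-2.4, -1.8), which lies in quadrant Q3. The divergence there is about +5, positive as expected for a source.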